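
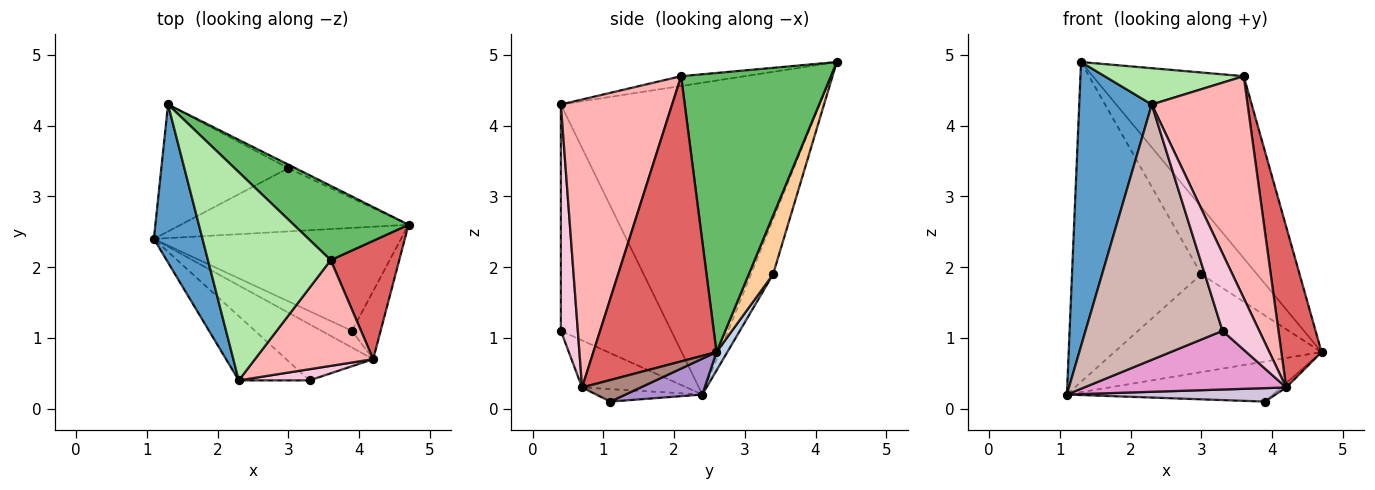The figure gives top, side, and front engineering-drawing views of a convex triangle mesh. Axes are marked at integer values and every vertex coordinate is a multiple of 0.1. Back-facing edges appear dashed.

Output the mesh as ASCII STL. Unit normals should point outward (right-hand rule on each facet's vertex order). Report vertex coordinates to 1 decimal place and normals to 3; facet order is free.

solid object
 facet normal -0.952 -0.267 0.148
  outer loop
   vertex 1.3 4.3 4.9
   vertex 1.1 2.4 0.2
   vertex 2.3 0.4 4.3
  endloop
 endfacet
 facet normal 0.044 0.839 -0.542
  outer loop
   vertex 3.0 3.4 1.9
   vertex 4.7 2.6 0.8
   vertex 1.1 2.4 0.2
  endloop
 endfacet
 facet normal -0.157 0.918 -0.364
  outer loop
   vertex 3.0 3.4 1.9
   vertex 1.1 2.4 0.2
   vertex 1.3 4.3 4.9
  endloop
 endfacet
 facet normal 0.400 0.915 -0.048
  outer loop
   vertex 3.0 3.4 1.9
   vertex 1.3 4.3 4.9
   vertex 4.7 2.6 0.8
  endloop
 endfacet
 facet normal 0.676 0.682 0.278
  outer loop
   vertex 3.6 2.1 4.7
   vertex 4.7 2.6 0.8
   vertex 1.3 4.3 4.9
  endloop
 endfacet
 facet normal -0.078 -0.171 0.982
  outer loop
   vertex 3.6 2.1 4.7
   vertex 1.3 4.3 4.9
   vertex 2.3 0.4 4.3
  endloop
 endfacet
 facet normal 0.927 -0.302 0.223
  outer loop
   vertex 3.6 2.1 4.7
   vertex 4.2 0.7 0.3
   vertex 4.7 2.6 0.8
  endloop
 endfacet
 facet normal 0.724 -0.623 0.297
  outer loop
   vertex 3.6 2.1 4.7
   vertex 2.3 0.4 4.3
   vertex 4.2 0.7 0.3
  endloop
 endfacet
 facet normal 0.134 0.360 -0.923
  outer loop
   vertex 3.9 1.1 0.1
   vertex 1.1 2.4 0.2
   vertex 4.7 2.6 0.8
  endloop
 endfacet
 facet normal -0.304 -0.599 -0.741
  outer loop
   vertex 3.9 1.1 0.1
   vertex 4.2 0.7 0.3
   vertex 1.1 2.4 0.2
  endloop
 endfacet
 facet normal 0.601 0.052 -0.798
  outer loop
   vertex 3.9 1.1 0.1
   vertex 4.7 2.6 0.8
   vertex 4.2 0.7 0.3
  endloop
 endfacet
 facet normal -0.616 -0.764 -0.192
  outer loop
   vertex 3.3 0.4 1.1
   vertex 2.3 0.4 4.3
   vertex 1.1 2.4 0.2
  endloop
 endfacet
 facet normal -0.350 -0.677 -0.648
  outer loop
   vertex 3.3 0.4 1.1
   vertex 1.1 2.4 0.2
   vertex 4.2 0.7 0.3
  endloop
 endfacet
 facet normal 0.416 -0.900 0.130
  outer loop
   vertex 3.3 0.4 1.1
   vertex 4.2 0.7 0.3
   vertex 2.3 0.4 4.3
  endloop
 endfacet
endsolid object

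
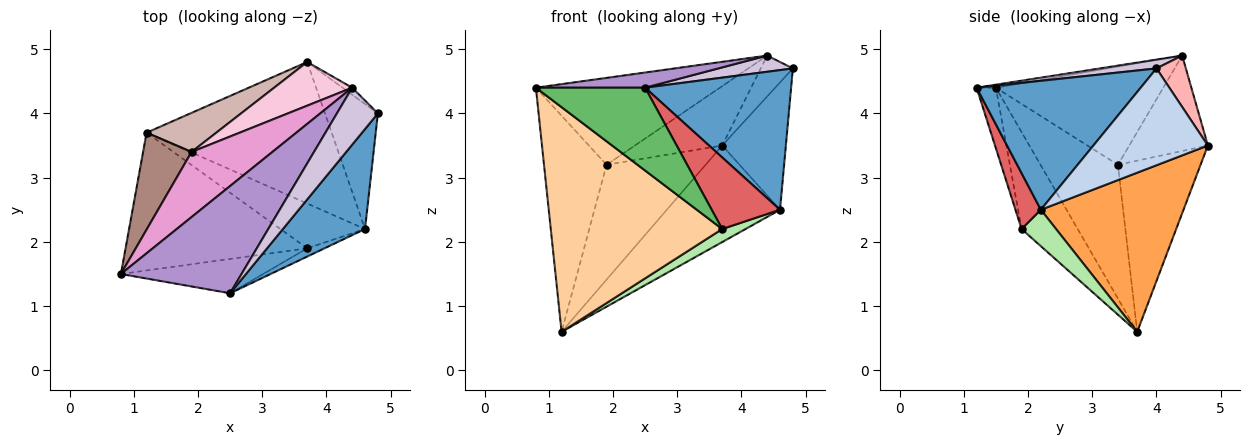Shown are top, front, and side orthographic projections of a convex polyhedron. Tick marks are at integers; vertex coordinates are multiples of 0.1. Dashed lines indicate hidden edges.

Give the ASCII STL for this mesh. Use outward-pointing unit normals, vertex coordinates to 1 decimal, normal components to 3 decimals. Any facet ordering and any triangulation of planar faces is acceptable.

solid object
 facet normal 0.675 -0.600 0.430
  outer loop
   vertex 4.6 2.2 2.5
   vertex 4.8 4.0 4.7
   vertex 2.5 1.2 4.4
  endloop
 endfacet
 facet normal 0.789 0.439 -0.431
  outer loop
   vertex 3.7 4.8 3.5
   vertex 4.8 4.0 4.7
   vertex 4.6 2.2 2.5
  endloop
 endfacet
 facet normal 0.579 0.459 -0.673
  outer loop
   vertex 3.7 4.8 3.5
   vertex 4.6 2.2 2.5
   vertex 1.2 3.7 0.6
  endloop
 endfacet
 facet normal -0.269 -0.821 -0.504
  outer loop
   vertex 3.7 1.9 2.2
   vertex 0.8 1.5 4.4
   vertex 1.2 3.7 0.6
  endloop
 endfacet
 facet normal -0.161 -0.912 -0.378
  outer loop
   vertex 3.7 1.9 2.2
   vertex 2.5 1.2 4.4
   vertex 0.8 1.5 4.4
  endloop
 endfacet
 facet normal 0.382 -0.258 -0.887
  outer loop
   vertex 3.7 1.9 2.2
   vertex 1.2 3.7 0.6
   vertex 4.6 2.2 2.5
  endloop
 endfacet
 facet normal 0.346 -0.932 -0.108
  outer loop
   vertex 3.7 1.9 2.2
   vertex 4.6 2.2 2.5
   vertex 2.5 1.2 4.4
  endloop
 endfacet
 facet normal 0.669 0.732 -0.126
  outer loop
   vertex 4.4 4.4 4.9
   vertex 4.8 4.0 4.7
   vertex 3.7 4.8 3.5
  endloop
 endfacet
 facet normal -0.025 -0.140 0.990
  outer loop
   vertex 4.4 4.4 4.9
   vertex 0.8 1.5 4.4
   vertex 2.5 1.2 4.4
  endloop
 endfacet
 facet normal 0.203 -0.268 0.942
  outer loop
   vertex 4.4 4.4 4.9
   vertex 2.5 1.2 4.4
   vertex 4.8 4.0 4.7
  endloop
 endfacet
 facet normal -0.749 0.605 0.271
  outer loop
   vertex 1.9 3.4 3.2
   vertex 1.2 3.7 0.6
   vertex 0.8 1.5 4.4
  endloop
 endfacet
 facet normal -0.620 0.743 0.253
  outer loop
   vertex 1.9 3.4 3.2
   vertex 3.7 4.8 3.5
   vertex 1.2 3.7 0.6
  endloop
 endfacet
 facet normal -0.589 0.647 0.485
  outer loop
   vertex 1.9 3.4 3.2
   vertex 0.8 1.5 4.4
   vertex 4.4 4.4 4.9
  endloop
 endfacet
 facet normal -0.587 0.652 0.480
  outer loop
   vertex 1.9 3.4 3.2
   vertex 4.4 4.4 4.9
   vertex 3.7 4.8 3.5
  endloop
 endfacet
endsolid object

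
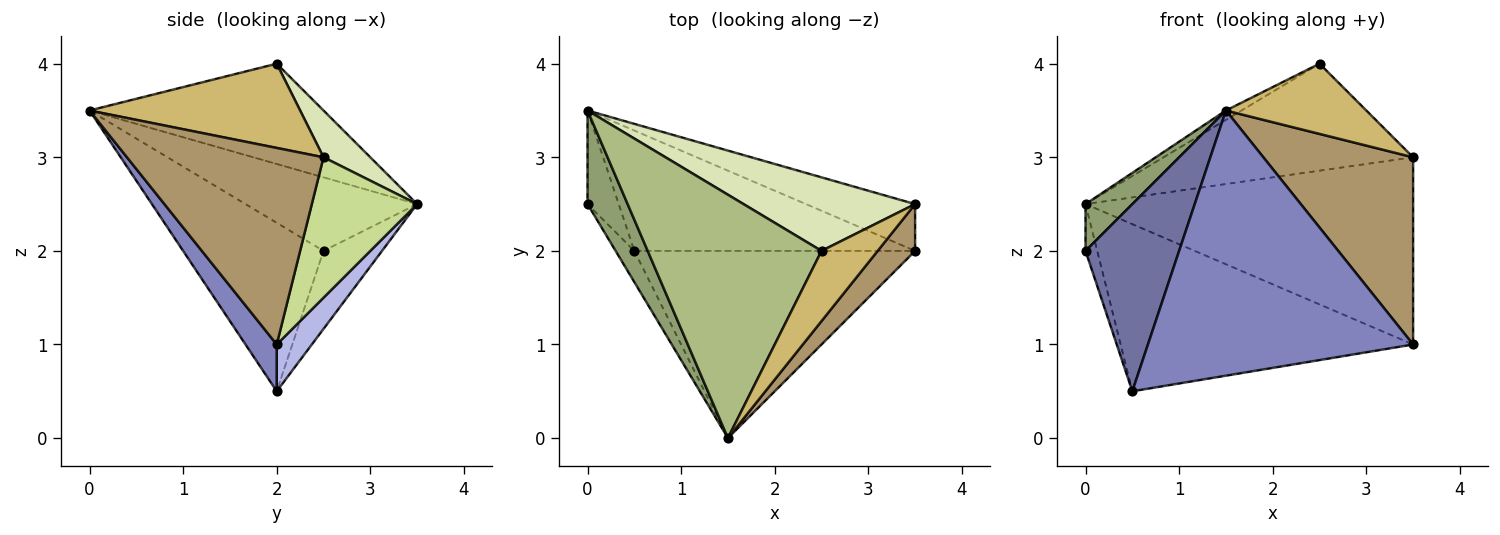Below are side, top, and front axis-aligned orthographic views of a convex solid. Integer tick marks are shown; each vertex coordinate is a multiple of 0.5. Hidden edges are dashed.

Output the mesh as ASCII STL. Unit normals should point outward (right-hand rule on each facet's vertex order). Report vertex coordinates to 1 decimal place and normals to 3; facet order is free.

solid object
 facet normal -0.829 -0.552 -0.092
  outer loop
   vertex 0.5 2.0 0.5
   vertex 1.5 0.0 3.5
   vertex 0.0 2.5 2.0
  endloop
 endfacet
 facet normal 0.096 -0.813 -0.574
  outer loop
   vertex 0.5 2.0 0.5
   vertex 3.5 2.0 1.0
   vertex 1.5 0.0 3.5
  endloop
 endfacet
 facet normal -0.913 0.183 -0.365
  outer loop
   vertex 0.0 3.5 2.5
   vertex 0.5 2.0 0.5
   vertex 0.0 2.5 2.0
  endloop
 endfacet
 facet normal 0.097 0.808 -0.582
  outer loop
   vertex 0.0 3.5 2.5
   vertex 3.5 2.0 1.0
   vertex 0.5 2.0 0.5
  endloop
 endfacet
 facet normal -0.854 -0.233 0.466
  outer loop
   vertex 0.0 3.5 2.5
   vertex 0.0 2.5 2.0
   vertex 1.5 0.0 3.5
  endloop
 endfacet
 facet normal -0.499 0.033 0.866
  outer loop
   vertex 0.0 3.5 2.5
   vertex 1.5 0.0 3.5
   vertex 2.5 2.0 4.0
  endloop
 endfacet
 facet normal 0.298 0.926 -0.232
  outer loop
   vertex 3.5 2.5 3.0
   vertex 3.5 2.0 1.0
   vertex 0.0 3.5 2.5
  endloop
 endfacet
 facet normal 0.153 0.814 0.560
  outer loop
   vertex 3.5 2.5 3.0
   vertex 0.0 3.5 2.5
   vertex 2.5 2.0 4.0
  endloop
 endfacet
 facet normal 0.786 -0.599 0.150
  outer loop
   vertex 3.5 2.5 3.0
   vertex 1.5 0.0 3.5
   vertex 3.5 2.0 1.0
  endloop
 endfacet
 facet normal 0.728 -0.485 0.485
  outer loop
   vertex 3.5 2.5 3.0
   vertex 2.5 2.0 4.0
   vertex 1.5 0.0 3.5
  endloop
 endfacet
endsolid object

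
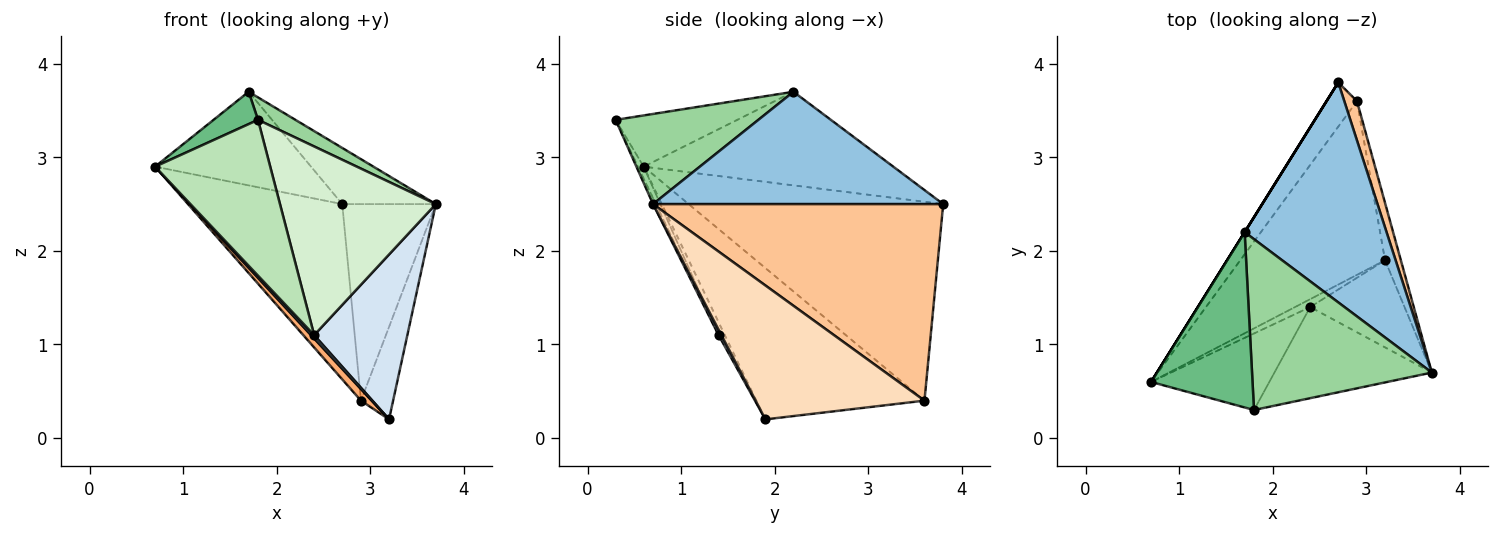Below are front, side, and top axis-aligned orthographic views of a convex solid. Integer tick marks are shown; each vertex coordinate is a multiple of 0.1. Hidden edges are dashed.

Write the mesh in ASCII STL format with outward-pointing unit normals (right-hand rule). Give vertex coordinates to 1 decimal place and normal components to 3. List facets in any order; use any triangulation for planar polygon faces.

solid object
 facet normal -0.848 0.530 0.000
  outer loop
   vertex 1.7 2.2 3.7
   vertex 2.7 3.8 2.5
   vertex 0.7 0.6 2.9
  endloop
 endfacet
 facet normal 0.609 0.196 0.769
  outer loop
   vertex 1.7 2.2 3.7
   vertex 3.7 0.7 2.5
   vertex 2.7 3.8 2.5
  endloop
 endfacet
 facet normal -0.619 -0.309 -0.722
  outer loop
   vertex 2.4 1.4 1.1
   vertex 0.7 0.6 2.9
   vertex 3.2 1.9 0.2
  endloop
 endfacet
 facet normal 0.027 -0.884 -0.467
  outer loop
   vertex 2.4 1.4 1.1
   vertex 3.2 1.9 0.2
   vertex 3.7 0.7 2.5
  endloop
 endfacet
 facet normal -0.848 0.514 -0.130
  outer loop
   vertex 2.9 3.6 0.4
   vertex 0.7 0.6 2.9
   vertex 2.7 3.8 2.5
  endloop
 endfacet
 facet normal -0.722 -0.046 -0.691
  outer loop
   vertex 2.9 3.6 0.4
   vertex 3.2 1.9 0.2
   vertex 0.7 0.6 2.9
  endloop
 endfacet
 facet normal 0.950 0.306 0.061
  outer loop
   vertex 2.9 3.6 0.4
   vertex 2.7 3.8 2.5
   vertex 3.7 0.7 2.5
  endloop
 endfacet
 facet normal 0.976 0.186 -0.115
  outer loop
   vertex 2.9 3.6 0.4
   vertex 3.7 0.7 2.5
   vertex 3.2 1.9 0.2
  endloop
 endfacet
 facet normal -0.445 -0.162 0.881
  outer loop
   vertex 1.8 0.3 3.4
   vertex 1.7 2.2 3.7
   vertex 0.7 0.6 2.9
  endloop
 endfacet
 facet normal 0.445 -0.117 0.888
  outer loop
   vertex 1.8 0.3 3.4
   vertex 3.7 0.7 2.5
   vertex 1.7 2.2 3.7
  endloop
 endfacet
 facet normal -0.044 -0.897 -0.440
  outer loop
   vertex 1.8 0.3 3.4
   vertex 0.7 0.6 2.9
   vertex 2.4 1.4 1.1
  endloop
 endfacet
 facet normal -0.016 -0.900 -0.435
  outer loop
   vertex 1.8 0.3 3.4
   vertex 2.4 1.4 1.1
   vertex 3.7 0.7 2.5
  endloop
 endfacet
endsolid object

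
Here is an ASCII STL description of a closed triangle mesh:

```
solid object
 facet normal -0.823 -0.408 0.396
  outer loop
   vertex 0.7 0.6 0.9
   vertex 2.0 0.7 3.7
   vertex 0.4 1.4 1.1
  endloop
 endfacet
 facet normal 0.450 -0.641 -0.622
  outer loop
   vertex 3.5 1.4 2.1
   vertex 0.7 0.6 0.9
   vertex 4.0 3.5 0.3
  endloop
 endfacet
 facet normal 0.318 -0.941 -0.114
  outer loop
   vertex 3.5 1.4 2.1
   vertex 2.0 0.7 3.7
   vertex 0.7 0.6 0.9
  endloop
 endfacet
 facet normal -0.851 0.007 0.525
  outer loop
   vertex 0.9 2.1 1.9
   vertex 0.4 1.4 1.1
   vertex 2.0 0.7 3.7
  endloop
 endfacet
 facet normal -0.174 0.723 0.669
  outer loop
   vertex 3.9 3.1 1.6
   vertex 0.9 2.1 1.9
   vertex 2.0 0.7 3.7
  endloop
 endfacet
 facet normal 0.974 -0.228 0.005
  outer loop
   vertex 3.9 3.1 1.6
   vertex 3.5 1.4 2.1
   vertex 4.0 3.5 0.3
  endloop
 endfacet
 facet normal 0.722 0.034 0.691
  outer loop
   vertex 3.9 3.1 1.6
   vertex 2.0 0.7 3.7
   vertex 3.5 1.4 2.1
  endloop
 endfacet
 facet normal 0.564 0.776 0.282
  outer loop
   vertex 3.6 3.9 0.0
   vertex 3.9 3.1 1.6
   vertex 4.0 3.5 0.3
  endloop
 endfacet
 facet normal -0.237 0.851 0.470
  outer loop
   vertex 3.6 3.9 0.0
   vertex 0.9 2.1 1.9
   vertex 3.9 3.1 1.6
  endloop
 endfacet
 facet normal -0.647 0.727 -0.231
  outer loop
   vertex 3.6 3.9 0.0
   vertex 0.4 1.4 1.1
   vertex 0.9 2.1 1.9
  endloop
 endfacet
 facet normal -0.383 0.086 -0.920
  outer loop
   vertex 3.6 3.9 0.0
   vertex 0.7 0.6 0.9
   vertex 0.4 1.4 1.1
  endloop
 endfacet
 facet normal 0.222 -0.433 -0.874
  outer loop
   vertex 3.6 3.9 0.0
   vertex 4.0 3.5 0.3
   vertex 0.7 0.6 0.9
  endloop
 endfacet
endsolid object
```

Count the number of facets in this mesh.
12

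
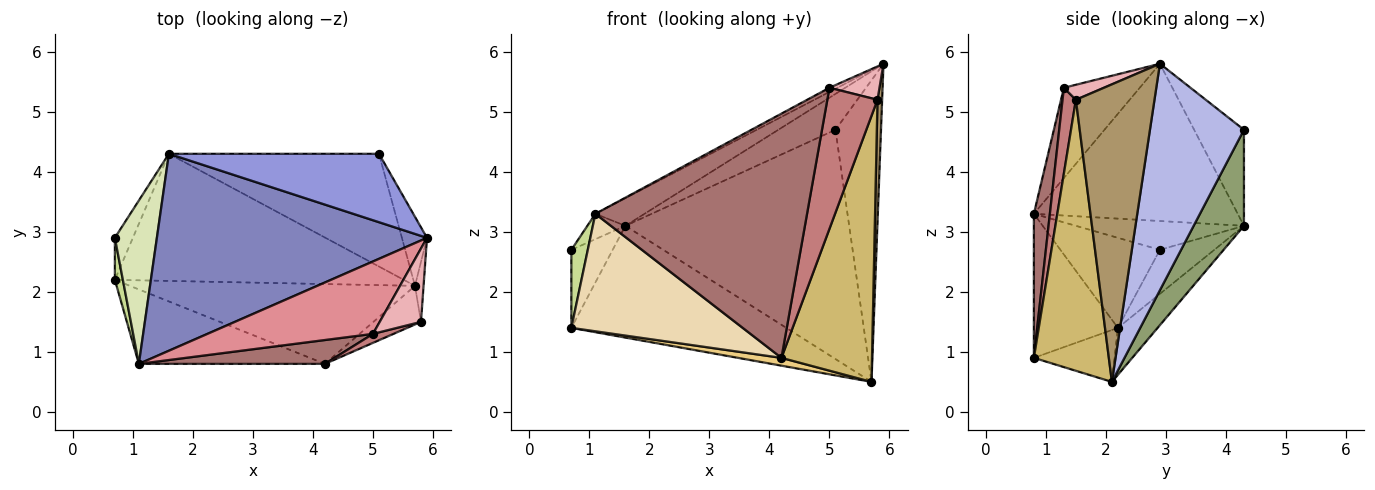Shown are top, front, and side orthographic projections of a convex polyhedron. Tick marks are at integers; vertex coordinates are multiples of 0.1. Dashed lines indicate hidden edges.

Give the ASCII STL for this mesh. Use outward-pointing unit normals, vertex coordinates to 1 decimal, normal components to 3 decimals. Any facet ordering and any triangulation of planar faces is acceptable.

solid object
 facet normal -0.121 0.655 -0.746
  outer loop
   vertex 5.7 2.1 0.5
   vertex 0.7 2.2 1.4
   vertex 1.6 4.3 3.1
  endloop
 endfacet
 facet normal -0.499 0.120 0.858
  outer loop
   vertex 1.1 0.8 3.3
   vertex 5.9 2.9 5.8
   vertex 1.6 4.3 3.1
  endloop
 endfacet
 facet normal -0.375 0.431 0.821
  outer loop
   vertex 5.1 4.3 4.7
   vertex 1.6 4.3 3.1
   vertex 5.9 2.9 5.8
  endloop
 endfacet
 facet normal 0.896 0.434 -0.099
  outer loop
   vertex 5.1 4.3 4.7
   vertex 5.9 2.9 5.8
   vertex 5.7 2.1 0.5
  endloop
 endfacet
 facet normal 0.198 0.880 -0.433
  outer loop
   vertex 5.1 4.3 4.7
   vertex 5.7 2.1 0.5
   vertex 1.6 4.3 3.1
  endloop
 endfacet
 facet normal -0.757 0.575 -0.310
  outer loop
   vertex 0.7 2.9 2.7
   vertex 1.6 4.3 3.1
   vertex 0.7 2.2 1.4
  endloop
 endfacet
 facet normal -0.983 -0.162 0.087
  outer loop
   vertex 0.7 2.9 2.7
   vertex 0.7 2.2 1.4
   vertex 1.1 0.8 3.3
  endloop
 endfacet
 facet normal -0.561 0.127 0.818
  outer loop
   vertex 0.7 2.9 2.7
   vertex 1.1 0.8 3.3
   vertex 1.6 4.3 3.1
  endloop
 endfacet
 facet normal 0.998 -0.059 -0.029
  outer loop
   vertex 5.8 1.5 5.2
   vertex 5.7 2.1 0.5
   vertex 5.9 2.9 5.8
  endloop
 endfacet
 facet normal 0.634 -0.765 -0.111
  outer loop
   vertex 4.2 0.8 0.9
   vertex 5.7 2.1 0.5
   vertex 5.8 1.5 5.2
  endloop
 endfacet
 facet normal -0.178 -0.096 -0.979
  outer loop
   vertex 4.2 0.8 0.9
   vertex 0.7 2.2 1.4
   vertex 5.7 2.1 0.5
  endloop
 endfacet
 facet normal -0.383 -0.780 -0.494
  outer loop
   vertex 4.2 0.8 0.9
   vertex 1.1 0.8 3.3
   vertex 0.7 2.2 1.4
  endloop
 endfacet
 facet normal 0.075 -0.992 0.097
  outer loop
   vertex 5.0 1.3 5.4
   vertex 1.1 0.8 3.3
   vertex 4.2 0.8 0.9
  endloop
 endfacet
 facet normal 0.257 -0.965 0.062
  outer loop
   vertex 5.0 1.3 5.4
   vertex 4.2 0.8 0.9
   vertex 5.8 1.5 5.2
  endloop
 endfacet
 facet normal -0.478 0.050 0.877
  outer loop
   vertex 5.0 1.3 5.4
   vertex 5.9 2.9 5.8
   vertex 1.1 0.8 3.3
  endloop
 endfacet
 facet normal 0.314 -0.393 0.864
  outer loop
   vertex 5.0 1.3 5.4
   vertex 5.8 1.5 5.2
   vertex 5.9 2.9 5.8
  endloop
 endfacet
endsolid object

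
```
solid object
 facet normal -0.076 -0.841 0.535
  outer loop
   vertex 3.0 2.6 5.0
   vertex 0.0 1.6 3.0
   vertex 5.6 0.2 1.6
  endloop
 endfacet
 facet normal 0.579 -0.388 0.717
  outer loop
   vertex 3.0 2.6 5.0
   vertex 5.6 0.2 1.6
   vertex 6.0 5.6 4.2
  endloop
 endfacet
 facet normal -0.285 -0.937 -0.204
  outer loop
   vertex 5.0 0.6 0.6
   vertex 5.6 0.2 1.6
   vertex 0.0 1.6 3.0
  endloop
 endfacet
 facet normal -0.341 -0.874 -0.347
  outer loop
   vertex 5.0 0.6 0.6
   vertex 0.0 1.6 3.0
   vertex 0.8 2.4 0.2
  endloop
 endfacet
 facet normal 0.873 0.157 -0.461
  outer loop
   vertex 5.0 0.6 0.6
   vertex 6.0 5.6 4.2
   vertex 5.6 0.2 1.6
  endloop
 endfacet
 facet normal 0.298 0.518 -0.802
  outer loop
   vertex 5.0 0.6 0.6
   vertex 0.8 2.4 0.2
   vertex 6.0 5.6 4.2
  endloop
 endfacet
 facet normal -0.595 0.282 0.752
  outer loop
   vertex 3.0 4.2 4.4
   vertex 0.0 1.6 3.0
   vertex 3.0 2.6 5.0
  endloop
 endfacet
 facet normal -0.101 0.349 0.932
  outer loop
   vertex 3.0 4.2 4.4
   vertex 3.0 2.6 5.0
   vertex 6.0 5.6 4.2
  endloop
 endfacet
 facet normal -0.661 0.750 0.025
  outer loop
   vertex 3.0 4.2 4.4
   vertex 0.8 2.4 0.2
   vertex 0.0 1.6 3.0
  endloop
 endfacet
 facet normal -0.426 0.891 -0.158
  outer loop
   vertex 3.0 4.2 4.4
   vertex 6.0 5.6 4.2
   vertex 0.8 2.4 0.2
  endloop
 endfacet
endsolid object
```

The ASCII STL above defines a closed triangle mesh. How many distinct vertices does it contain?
7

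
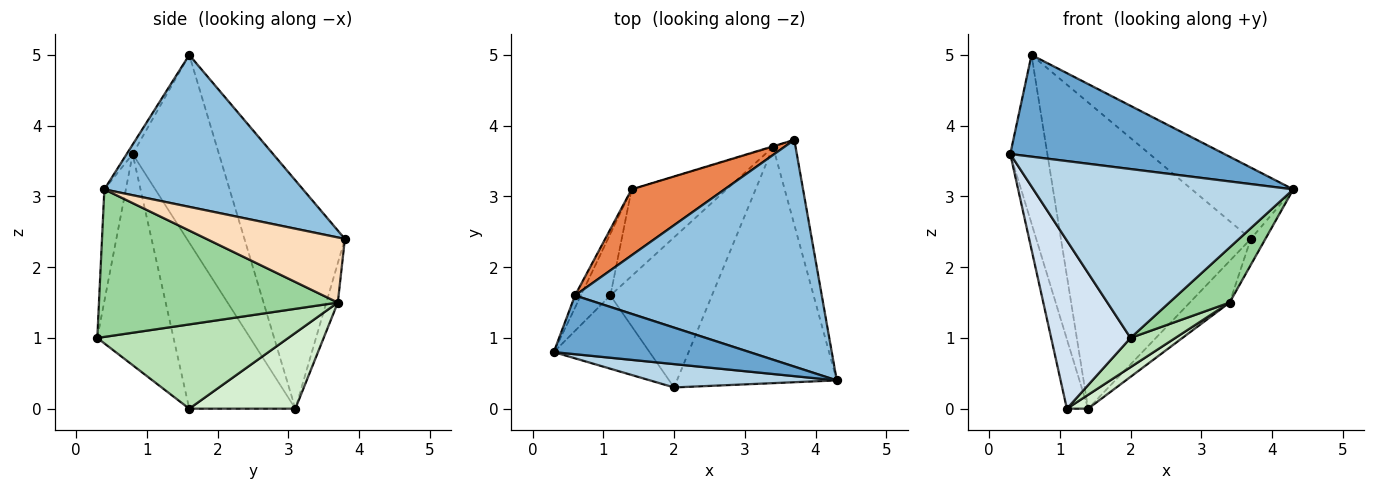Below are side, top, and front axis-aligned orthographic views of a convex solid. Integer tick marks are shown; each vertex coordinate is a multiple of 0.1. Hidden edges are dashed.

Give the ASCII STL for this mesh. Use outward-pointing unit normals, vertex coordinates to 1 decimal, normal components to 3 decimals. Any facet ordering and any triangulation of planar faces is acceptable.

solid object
 facet normal -0.024 -0.866 0.500
  outer loop
   vertex 0.6 1.6 5.0
   vertex 0.3 0.8 3.6
   vertex 4.3 0.4 3.1
  endloop
 endfacet
 facet normal 0.506 0.259 0.823
  outer loop
   vertex 0.6 1.6 5.0
   vertex 4.3 0.4 3.1
   vertex 3.7 3.8 2.4
  endloop
 endfacet
 facet normal -0.082 -0.987 0.136
  outer loop
   vertex 2.0 0.3 1.0
   vertex 4.3 0.4 3.1
   vertex 0.3 0.8 3.6
  endloop
 endfacet
 facet normal -0.661 -0.688 -0.300
  outer loop
   vertex 2.0 0.3 1.0
   vertex 0.3 0.8 3.6
   vertex 1.1 1.6 0.0
  endloop
 endfacet
 facet normal -0.459 0.868 0.187
  outer loop
   vertex 1.4 3.1 0.0
   vertex 0.6 1.6 5.0
   vertex 3.7 3.8 2.4
  endloop
 endfacet
 facet normal -0.966 0.193 -0.172
  outer loop
   vertex 1.4 3.1 0.0
   vertex 1.1 1.6 0.0
   vertex 0.3 0.8 3.6
  endloop
 endfacet
 facet normal -0.918 0.394 -0.029
  outer loop
   vertex 1.4 3.1 0.0
   vertex 0.3 0.8 3.6
   vertex 0.6 1.6 5.0
  endloop
 endfacet
 facet normal 0.941 0.099 -0.325
  outer loop
   vertex 3.4 3.7 1.5
   vertex 3.7 3.8 2.4
   vertex 4.3 0.4 3.1
  endloop
 endfacet
 facet normal -0.278 0.961 -0.014
  outer loop
   vertex 3.4 3.7 1.5
   vertex 1.4 3.1 0.0
   vertex 3.7 3.8 2.4
  endloop
 endfacet
 facet normal 0.669 -0.169 -0.724
  outer loop
   vertex 3.4 3.7 1.5
   vertex 4.3 0.4 3.1
   vertex 2.0 0.3 1.0
  endloop
 endfacet
 facet normal 0.632 -0.148 -0.761
  outer loop
   vertex 3.4 3.7 1.5
   vertex 2.0 0.3 1.0
   vertex 1.1 1.6 0.0
  endloop
 endfacet
 facet normal 0.619 -0.124 -0.776
  outer loop
   vertex 3.4 3.7 1.5
   vertex 1.1 1.6 0.0
   vertex 1.4 3.1 0.0
  endloop
 endfacet
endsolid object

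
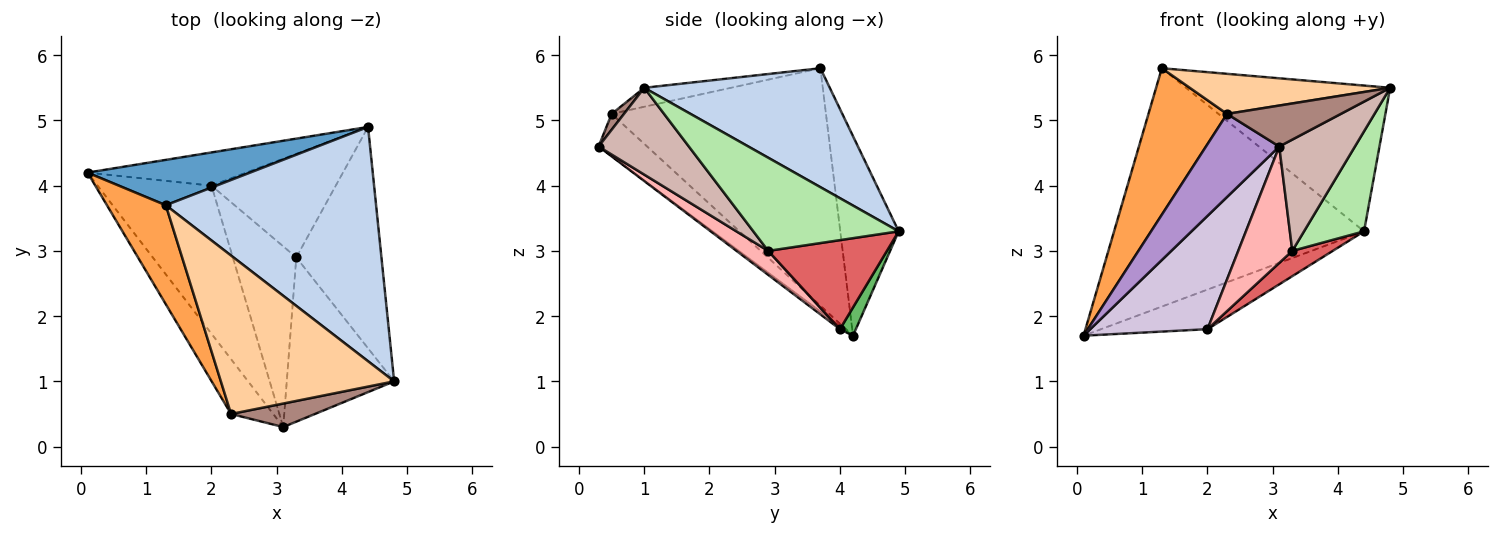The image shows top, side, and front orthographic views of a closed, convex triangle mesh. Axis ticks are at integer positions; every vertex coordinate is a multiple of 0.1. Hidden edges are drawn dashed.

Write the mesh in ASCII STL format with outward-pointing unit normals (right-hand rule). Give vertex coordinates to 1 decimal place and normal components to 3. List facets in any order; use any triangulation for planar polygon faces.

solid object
 facet normal -0.224 0.957 0.182
  outer loop
   vertex 1.3 3.7 5.8
   vertex 4.4 4.9 3.3
   vertex 0.1 4.2 1.7
  endloop
 endfacet
 facet normal 0.433 0.476 0.765
  outer loop
   vertex 1.3 3.7 5.8
   vertex 4.8 1.0 5.5
   vertex 4.4 4.9 3.3
  endloop
 endfacet
 facet normal -0.914 -0.335 0.227
  outer loop
   vertex 2.3 0.5 5.1
   vertex 1.3 3.7 5.8
   vertex 0.1 4.2 1.7
  endloop
 endfacet
 facet normal -0.105 -0.244 0.964
  outer loop
   vertex 2.3 0.5 5.1
   vertex 4.8 1.0 5.5
   vertex 1.3 3.7 5.8
  endloop
 endfacet
 facet normal 0.114 0.761 -0.639
  outer loop
   vertex 2.0 4.0 1.8
   vertex 0.1 4.2 1.7
   vertex 4.4 4.9 3.3
  endloop
 endfacet
 facet normal 0.706 -0.292 -0.645
  outer loop
   vertex 3.3 2.9 3.0
   vertex 4.4 4.9 3.3
   vertex 4.8 1.0 5.5
  endloop
 endfacet
 facet normal 0.571 -0.195 -0.797
  outer loop
   vertex 3.3 2.9 3.0
   vertex 2.0 4.0 1.8
   vertex 4.4 4.9 3.3
  endloop
 endfacet
 facet normal 0.303 -0.516 -0.801
  outer loop
   vertex 3.1 0.3 4.6
   vertex 2.0 4.0 1.8
   vertex 3.3 2.9 3.0
  endloop
 endfacet
 facet normal -0.484 -0.731 -0.482
  outer loop
   vertex 3.1 0.3 4.6
   vertex 2.3 0.5 5.1
   vertex 0.1 4.2 1.7
  endloop
 endfacet
 facet normal -0.022 -0.607 -0.794
  outer loop
   vertex 3.1 0.3 4.6
   vertex 0.1 4.2 1.7
   vertex 2.0 4.0 1.8
  endloop
 endfacet
 facet normal 0.094 -0.864 0.495
  outer loop
   vertex 3.1 0.3 4.6
   vertex 4.8 1.0 5.5
   vertex 2.3 0.5 5.1
  endloop
 endfacet
 facet normal 0.556 -0.466 -0.688
  outer loop
   vertex 3.1 0.3 4.6
   vertex 3.3 2.9 3.0
   vertex 4.8 1.0 5.5
  endloop
 endfacet
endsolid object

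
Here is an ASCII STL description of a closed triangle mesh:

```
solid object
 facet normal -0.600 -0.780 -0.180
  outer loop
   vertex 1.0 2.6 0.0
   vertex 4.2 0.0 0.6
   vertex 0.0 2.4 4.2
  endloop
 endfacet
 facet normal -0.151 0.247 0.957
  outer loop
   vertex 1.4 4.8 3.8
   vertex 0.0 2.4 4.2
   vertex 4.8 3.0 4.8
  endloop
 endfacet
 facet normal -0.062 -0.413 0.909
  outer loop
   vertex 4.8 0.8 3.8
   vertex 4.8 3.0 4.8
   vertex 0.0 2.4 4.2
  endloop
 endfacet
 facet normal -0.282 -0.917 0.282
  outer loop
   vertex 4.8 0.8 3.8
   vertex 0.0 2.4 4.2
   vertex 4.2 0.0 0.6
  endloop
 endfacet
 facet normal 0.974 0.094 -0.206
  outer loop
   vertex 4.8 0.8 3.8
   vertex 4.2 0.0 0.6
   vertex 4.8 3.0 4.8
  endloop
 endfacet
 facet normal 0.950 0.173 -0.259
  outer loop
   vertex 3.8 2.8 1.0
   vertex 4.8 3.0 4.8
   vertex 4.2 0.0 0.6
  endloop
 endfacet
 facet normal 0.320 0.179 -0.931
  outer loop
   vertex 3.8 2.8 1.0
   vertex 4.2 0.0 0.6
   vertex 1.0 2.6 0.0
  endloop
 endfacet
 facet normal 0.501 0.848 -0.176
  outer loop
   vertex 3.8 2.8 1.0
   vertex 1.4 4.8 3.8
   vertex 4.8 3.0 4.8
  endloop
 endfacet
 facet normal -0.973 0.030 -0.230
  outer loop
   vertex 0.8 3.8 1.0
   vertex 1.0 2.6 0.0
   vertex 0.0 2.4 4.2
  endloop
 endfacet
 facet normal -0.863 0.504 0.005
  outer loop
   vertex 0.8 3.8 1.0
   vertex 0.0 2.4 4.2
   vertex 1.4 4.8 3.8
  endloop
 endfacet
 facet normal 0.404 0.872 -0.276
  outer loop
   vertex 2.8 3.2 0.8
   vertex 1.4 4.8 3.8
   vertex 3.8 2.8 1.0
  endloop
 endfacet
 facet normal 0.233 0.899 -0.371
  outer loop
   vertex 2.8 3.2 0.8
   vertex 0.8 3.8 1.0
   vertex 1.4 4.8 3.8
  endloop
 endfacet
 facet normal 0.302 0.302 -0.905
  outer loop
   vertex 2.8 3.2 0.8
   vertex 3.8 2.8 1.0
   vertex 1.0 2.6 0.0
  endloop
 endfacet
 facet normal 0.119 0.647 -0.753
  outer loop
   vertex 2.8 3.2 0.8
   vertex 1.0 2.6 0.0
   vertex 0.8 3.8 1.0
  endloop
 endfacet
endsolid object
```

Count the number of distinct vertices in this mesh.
9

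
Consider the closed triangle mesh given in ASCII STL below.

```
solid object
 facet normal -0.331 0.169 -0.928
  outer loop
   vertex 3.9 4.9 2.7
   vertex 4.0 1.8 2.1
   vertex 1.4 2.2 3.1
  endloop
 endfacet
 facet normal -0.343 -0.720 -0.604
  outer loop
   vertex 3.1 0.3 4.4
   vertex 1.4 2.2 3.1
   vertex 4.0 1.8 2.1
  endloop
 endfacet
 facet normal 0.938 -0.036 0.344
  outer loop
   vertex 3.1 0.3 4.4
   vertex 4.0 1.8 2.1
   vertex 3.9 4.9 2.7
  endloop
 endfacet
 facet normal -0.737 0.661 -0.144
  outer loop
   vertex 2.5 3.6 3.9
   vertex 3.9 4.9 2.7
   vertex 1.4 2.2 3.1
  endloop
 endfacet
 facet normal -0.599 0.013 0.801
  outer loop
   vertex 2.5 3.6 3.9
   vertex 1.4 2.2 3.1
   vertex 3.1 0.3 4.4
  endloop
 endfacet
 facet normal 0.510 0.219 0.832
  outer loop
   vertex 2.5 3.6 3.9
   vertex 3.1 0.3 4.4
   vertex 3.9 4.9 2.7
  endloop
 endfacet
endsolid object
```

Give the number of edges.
9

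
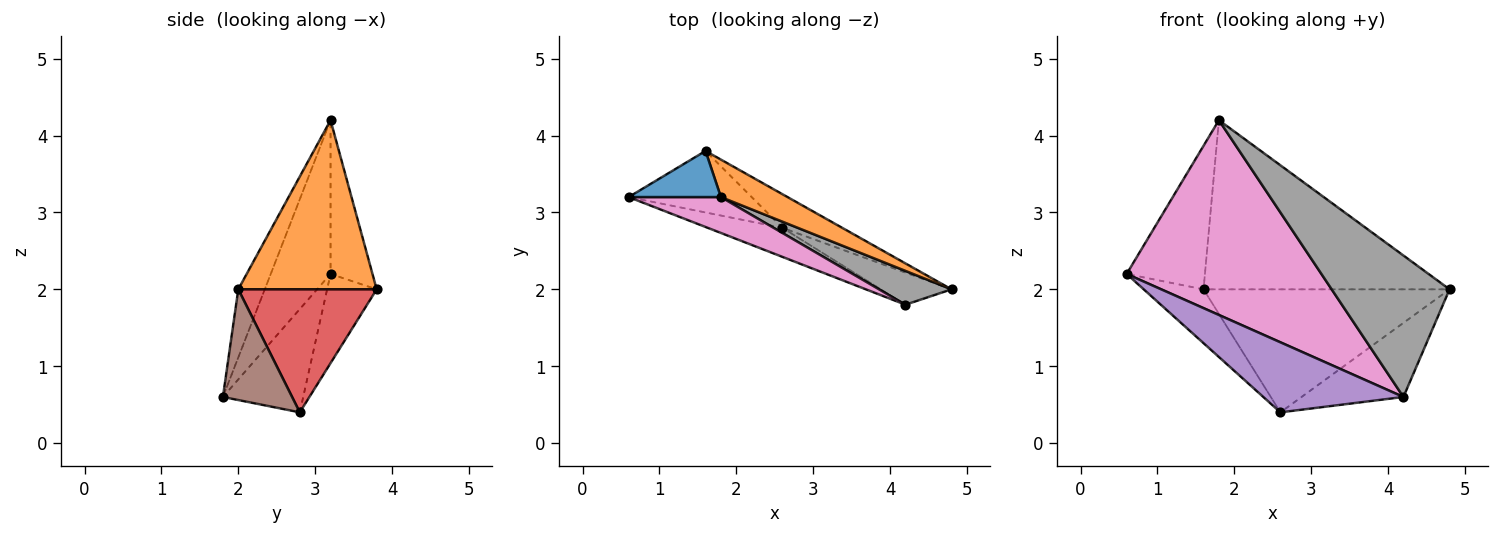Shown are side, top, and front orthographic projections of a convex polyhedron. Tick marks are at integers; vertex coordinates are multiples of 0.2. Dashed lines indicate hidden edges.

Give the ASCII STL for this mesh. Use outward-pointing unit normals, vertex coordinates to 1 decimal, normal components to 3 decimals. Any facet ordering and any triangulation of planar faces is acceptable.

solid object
 facet normal -0.454 0.848 0.273
  outer loop
   vertex 1.8 3.2 4.2
   vertex 1.6 3.8 2.0
   vertex 0.6 3.2 2.2
  endloop
 endfacet
 facet normal 0.481 0.856 0.190
  outer loop
   vertex 1.8 3.2 4.2
   vertex 4.8 2.0 2.0
   vertex 1.6 3.8 2.0
  endloop
 endfacet
 facet normal -0.479 0.578 -0.661
  outer loop
   vertex 2.6 2.8 0.4
   vertex 0.6 3.2 2.2
   vertex 1.6 3.8 2.0
  endloop
 endfacet
 facet normal 0.477 0.848 -0.232
  outer loop
   vertex 2.6 2.8 0.4
   vertex 1.6 3.8 2.0
   vertex 4.8 2.0 2.0
  endloop
 endfacet
 facet normal -0.468 -0.816 -0.338
  outer loop
   vertex 4.2 1.8 0.6
   vertex 0.6 3.2 2.2
   vertex 2.6 2.8 0.4
  endloop
 endfacet
 facet normal 0.529 0.779 -0.338
  outer loop
   vertex 4.2 1.8 0.6
   vertex 2.6 2.8 0.4
   vertex 4.8 2.0 2.0
  endloop
 endfacet
 facet normal -0.289 -0.941 0.173
  outer loop
   vertex 4.2 1.8 0.6
   vertex 1.8 3.2 4.2
   vertex 0.6 3.2 2.2
  endloop
 endfacet
 facet normal -0.213 -0.950 0.227
  outer loop
   vertex 4.2 1.8 0.6
   vertex 4.8 2.0 2.0
   vertex 1.8 3.2 4.2
  endloop
 endfacet
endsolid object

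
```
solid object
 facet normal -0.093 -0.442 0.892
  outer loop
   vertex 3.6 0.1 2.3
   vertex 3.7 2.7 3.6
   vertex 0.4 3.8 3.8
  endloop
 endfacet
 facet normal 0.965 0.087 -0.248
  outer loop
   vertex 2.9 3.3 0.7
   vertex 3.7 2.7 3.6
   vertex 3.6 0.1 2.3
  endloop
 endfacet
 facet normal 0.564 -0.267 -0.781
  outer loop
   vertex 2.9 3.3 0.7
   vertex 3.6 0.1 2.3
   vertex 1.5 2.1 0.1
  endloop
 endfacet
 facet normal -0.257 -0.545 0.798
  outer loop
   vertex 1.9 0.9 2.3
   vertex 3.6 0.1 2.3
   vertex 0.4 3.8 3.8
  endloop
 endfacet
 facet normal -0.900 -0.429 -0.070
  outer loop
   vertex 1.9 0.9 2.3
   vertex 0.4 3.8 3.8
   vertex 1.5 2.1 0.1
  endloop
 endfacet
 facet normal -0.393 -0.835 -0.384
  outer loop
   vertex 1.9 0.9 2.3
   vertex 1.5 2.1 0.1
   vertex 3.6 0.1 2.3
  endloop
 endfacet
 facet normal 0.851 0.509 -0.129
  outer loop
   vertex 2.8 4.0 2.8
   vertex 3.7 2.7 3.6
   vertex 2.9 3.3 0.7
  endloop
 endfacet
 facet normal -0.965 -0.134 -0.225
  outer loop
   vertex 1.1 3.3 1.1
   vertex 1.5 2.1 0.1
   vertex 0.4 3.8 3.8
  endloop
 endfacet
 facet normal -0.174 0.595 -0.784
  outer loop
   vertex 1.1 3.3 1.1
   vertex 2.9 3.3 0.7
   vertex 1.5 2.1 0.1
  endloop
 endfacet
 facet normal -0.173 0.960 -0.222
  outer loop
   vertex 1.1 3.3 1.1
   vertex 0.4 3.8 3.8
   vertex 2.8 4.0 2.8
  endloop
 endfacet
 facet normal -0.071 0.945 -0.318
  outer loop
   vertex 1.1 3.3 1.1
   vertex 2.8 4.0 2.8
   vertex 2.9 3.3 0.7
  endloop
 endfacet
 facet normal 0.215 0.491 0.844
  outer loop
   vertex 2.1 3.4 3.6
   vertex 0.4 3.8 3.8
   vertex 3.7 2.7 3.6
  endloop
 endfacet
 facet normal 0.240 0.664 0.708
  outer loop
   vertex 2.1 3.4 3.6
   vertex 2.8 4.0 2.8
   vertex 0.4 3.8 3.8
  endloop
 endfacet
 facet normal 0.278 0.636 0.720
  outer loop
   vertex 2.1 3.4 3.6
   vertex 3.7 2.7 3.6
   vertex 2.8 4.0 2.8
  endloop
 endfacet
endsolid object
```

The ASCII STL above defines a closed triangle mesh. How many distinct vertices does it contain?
9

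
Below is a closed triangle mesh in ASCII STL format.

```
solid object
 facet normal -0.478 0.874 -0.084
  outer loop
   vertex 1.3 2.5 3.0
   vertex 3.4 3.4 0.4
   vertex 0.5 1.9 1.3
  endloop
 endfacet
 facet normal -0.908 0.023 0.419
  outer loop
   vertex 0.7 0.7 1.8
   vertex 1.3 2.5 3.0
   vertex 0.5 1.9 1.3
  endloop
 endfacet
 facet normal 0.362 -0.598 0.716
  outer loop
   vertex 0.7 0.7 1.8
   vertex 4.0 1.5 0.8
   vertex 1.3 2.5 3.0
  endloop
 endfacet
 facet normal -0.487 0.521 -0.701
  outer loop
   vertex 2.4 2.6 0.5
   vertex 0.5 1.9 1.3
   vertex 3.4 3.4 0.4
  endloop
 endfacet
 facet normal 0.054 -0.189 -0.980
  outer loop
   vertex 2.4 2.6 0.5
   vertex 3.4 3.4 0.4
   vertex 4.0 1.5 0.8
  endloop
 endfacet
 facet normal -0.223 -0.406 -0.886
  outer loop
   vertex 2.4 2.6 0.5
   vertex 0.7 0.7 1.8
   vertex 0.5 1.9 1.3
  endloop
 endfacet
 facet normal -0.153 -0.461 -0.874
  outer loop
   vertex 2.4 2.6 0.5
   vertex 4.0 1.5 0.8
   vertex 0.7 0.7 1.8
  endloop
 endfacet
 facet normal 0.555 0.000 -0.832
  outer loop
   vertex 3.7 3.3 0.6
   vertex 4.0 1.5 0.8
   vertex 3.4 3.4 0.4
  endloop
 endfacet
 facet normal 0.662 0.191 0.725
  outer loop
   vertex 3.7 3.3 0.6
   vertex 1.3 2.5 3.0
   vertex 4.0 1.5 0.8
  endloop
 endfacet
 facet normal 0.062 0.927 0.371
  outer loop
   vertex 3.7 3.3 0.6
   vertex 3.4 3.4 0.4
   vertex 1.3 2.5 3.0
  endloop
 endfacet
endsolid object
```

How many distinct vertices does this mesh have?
7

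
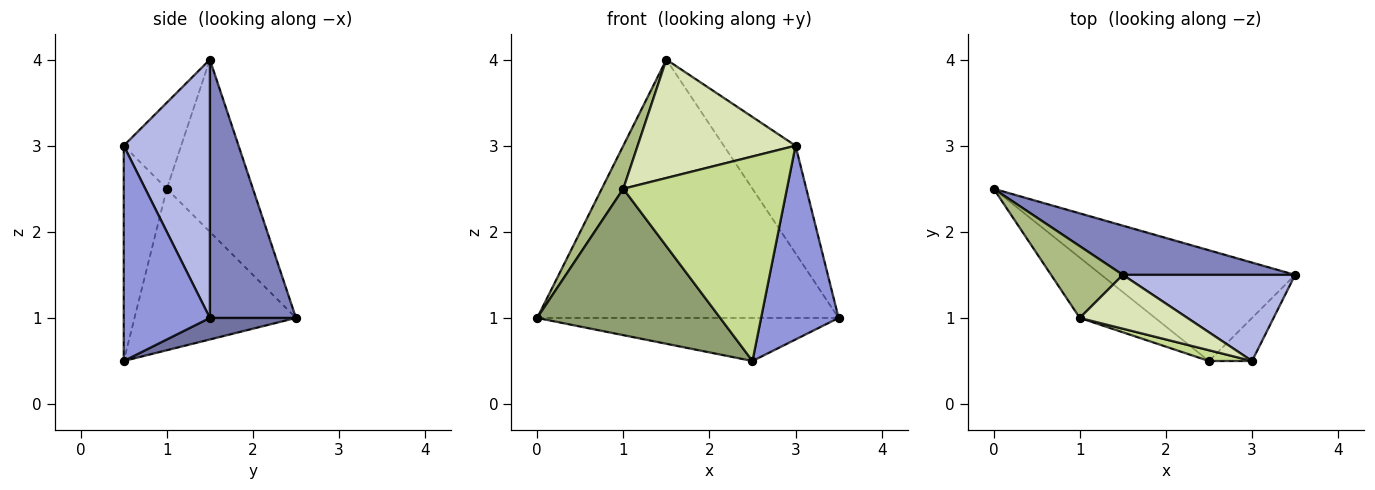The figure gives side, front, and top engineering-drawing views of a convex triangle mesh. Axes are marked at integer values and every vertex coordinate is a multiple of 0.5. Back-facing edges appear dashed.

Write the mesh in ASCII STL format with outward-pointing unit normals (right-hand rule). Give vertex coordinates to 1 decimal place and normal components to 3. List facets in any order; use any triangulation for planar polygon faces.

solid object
 facet normal 0.103 0.361 -0.927
  outer loop
   vertex 2.5 0.5 0.5
   vertex 0.0 2.5 1.0
   vertex 3.5 1.5 1.0
  endloop
 endfacet
 facet normal 0.270 0.946 0.180
  outer loop
   vertex 1.5 1.5 4.0
   vertex 3.5 1.5 1.0
   vertex 0.0 2.5 1.0
  endloop
 endfacet
 facet normal 0.735 -0.662 -0.147
  outer loop
   vertex 3.0 0.5 3.0
   vertex 2.5 0.5 0.5
   vertex 3.5 1.5 1.0
  endloop
 endfacet
 facet normal 0.684 0.570 0.456
  outer loop
   vertex 3.0 0.5 3.0
   vertex 3.5 1.5 1.0
   vertex 1.5 1.5 4.0
  endloop
 endfacet
 facet normal -0.632 -0.716 -0.295
  outer loop
   vertex 1.0 1.0 2.5
   vertex 0.0 2.5 1.0
   vertex 2.5 0.5 0.5
  endloop
 endfacet
 facet normal -0.899 -0.225 0.375
  outer loop
   vertex 1.0 1.0 2.5
   vertex 1.5 1.5 4.0
   vertex 0.0 2.5 1.0
  endloop
 endfacet
 facet normal -0.254 -0.966 0.051
  outer loop
   vertex 1.0 1.0 2.5
   vertex 2.5 0.5 0.5
   vertex 3.0 0.5 3.0
  endloop
 endfacet
 facet normal -0.314 -0.864 0.393
  outer loop
   vertex 1.0 1.0 2.5
   vertex 3.0 0.5 3.0
   vertex 1.5 1.5 4.0
  endloop
 endfacet
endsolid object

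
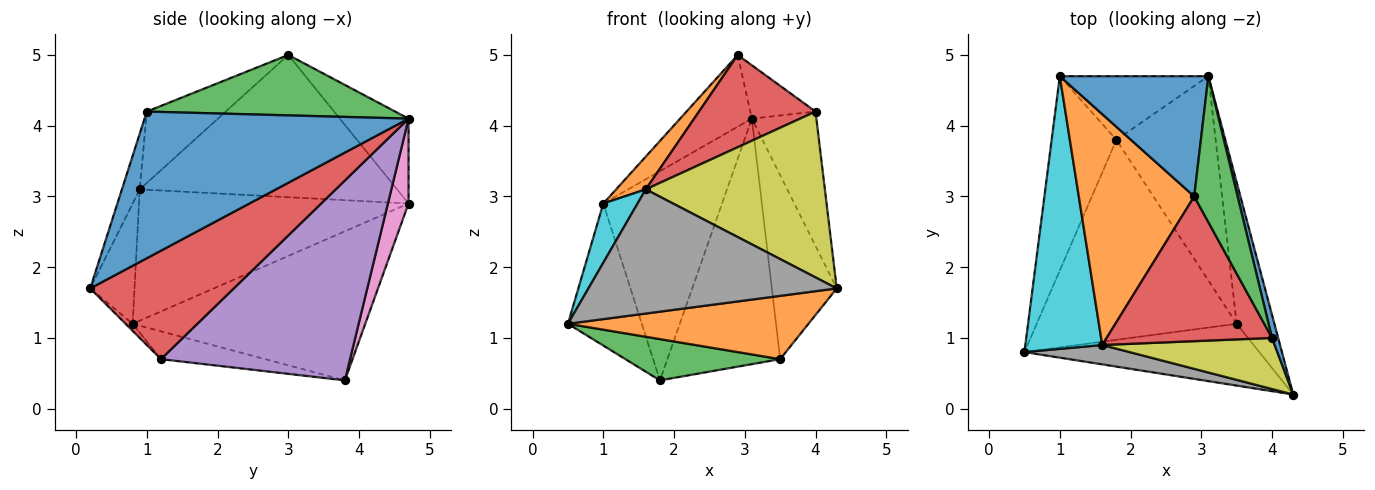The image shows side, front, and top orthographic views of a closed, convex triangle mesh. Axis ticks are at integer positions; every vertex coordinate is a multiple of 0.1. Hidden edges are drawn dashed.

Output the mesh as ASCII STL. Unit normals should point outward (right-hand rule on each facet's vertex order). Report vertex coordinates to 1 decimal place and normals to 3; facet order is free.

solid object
 facet normal 0.971 0.237 0.041
  outer loop
   vertex 4.0 1.0 4.2
   vertex 4.3 0.2 1.7
   vertex 3.1 4.7 4.1
  endloop
 endfacet
 facet normal -0.021 -0.715 -0.698
  outer loop
   vertex 3.5 1.2 0.7
   vertex 4.3 0.2 1.7
   vertex 0.5 0.8 1.2
  endloop
 endfacet
 facet normal -0.135 -0.200 -0.970
  outer loop
   vertex 3.5 1.2 0.7
   vertex 0.5 0.8 1.2
   vertex 1.8 3.8 0.4
  endloop
 endfacet
 facet normal 0.869 0.393 -0.302
  outer loop
   vertex 3.5 1.2 0.7
   vertex 3.1 4.7 4.1
   vertex 4.3 0.2 1.7
  endloop
 endfacet
 facet normal 0.790 0.471 -0.392
  outer loop
   vertex 3.5 1.2 0.7
   vertex 1.8 3.8 0.4
   vertex 3.1 4.7 4.1
  endloop
 endfacet
 facet normal -0.881 0.280 -0.382
  outer loop
   vertex 1.0 4.7 2.9
   vertex 1.8 3.8 0.4
   vertex 0.5 0.8 1.2
  endloop
 endfacet
 facet normal 0.164 0.944 -0.287
  outer loop
   vertex 1.0 4.7 2.9
   vertex 3.1 4.7 4.1
   vertex 1.8 3.8 0.4
  endloop
 endfacet
 facet normal -0.174 -0.973 0.152
  outer loop
   vertex 1.6 0.9 3.1
   vertex 0.5 0.8 1.2
   vertex 4.3 0.2 1.7
  endloop
 endfacet
 facet normal -0.095 -0.951 0.293
  outer loop
   vertex 1.6 0.9 3.1
   vertex 4.3 0.2 1.7
   vertex 4.0 1.0 4.2
  endloop
 endfacet
 facet normal -0.858 -0.109 0.502
  outer loop
   vertex 1.6 0.9 3.1
   vertex 1.0 4.7 2.9
   vertex 0.5 0.8 1.2
  endloop
 endfacet
 facet normal -0.441 0.460 0.771
  outer loop
   vertex 2.9 3.0 5.0
   vertex 3.1 4.7 4.1
   vertex 1.0 4.7 2.9
  endloop
 endfacet
 facet normal -0.773 -0.089 0.628
  outer loop
   vertex 2.9 3.0 5.0
   vertex 1.0 4.7 2.9
   vertex 1.6 0.9 3.1
  endloop
 endfacet
 facet normal 0.794 0.209 0.571
  outer loop
   vertex 2.9 3.0 5.0
   vertex 4.0 1.0 4.2
   vertex 3.1 4.7 4.1
  endloop
 endfacet
 facet normal -0.342 -0.505 0.792
  outer loop
   vertex 2.9 3.0 5.0
   vertex 1.6 0.9 3.1
   vertex 4.0 1.0 4.2
  endloop
 endfacet
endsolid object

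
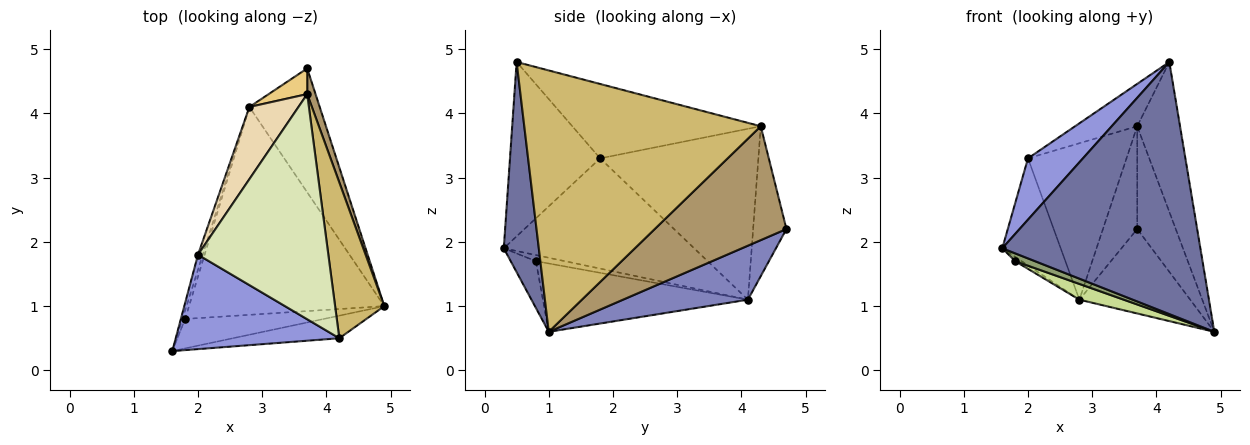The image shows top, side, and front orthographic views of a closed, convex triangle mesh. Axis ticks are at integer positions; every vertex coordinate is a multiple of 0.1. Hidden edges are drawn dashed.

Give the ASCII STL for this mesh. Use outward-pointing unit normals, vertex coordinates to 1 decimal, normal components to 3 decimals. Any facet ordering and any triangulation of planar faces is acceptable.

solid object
 facet normal 0.173 -0.981 -0.088
  outer loop
   vertex 4.2 0.5 4.8
   vertex 1.6 0.3 1.9
   vertex 4.9 1.0 0.6
  endloop
 endfacet
 facet normal 0.536 0.475 -0.698
  outer loop
   vertex 2.8 4.1 1.1
   vertex 3.7 4.7 2.2
   vertex 4.9 1.0 0.6
  endloop
 endfacet
 facet normal -0.666 -0.406 0.625
  outer loop
   vertex 2.0 1.8 3.3
   vertex 1.6 0.3 1.9
   vertex 4.2 0.5 4.8
  endloop
 endfacet
 facet normal -0.955 0.293 -0.041
  outer loop
   vertex 2.0 1.8 3.3
   vertex 2.8 4.1 1.1
   vertex 1.6 0.3 1.9
  endloop
 endfacet
 facet normal -0.310 -0.243 -0.919
  outer loop
   vertex 1.8 0.8 1.7
   vertex 4.9 1.0 0.6
   vertex 1.6 0.3 1.9
  endloop
 endfacet
 facet normal -0.896 0.199 -0.398
  outer loop
   vertex 1.8 0.8 1.7
   vertex 1.6 0.3 1.9
   vertex 2.8 4.1 1.1
  endloop
 endfacet
 facet normal -0.329 -0.071 -0.941
  outer loop
   vertex 1.8 0.8 1.7
   vertex 2.8 4.1 1.1
   vertex 4.9 1.0 0.6
  endloop
 endfacet
 facet normal -0.489 0.161 0.857
  outer loop
   vertex 3.7 4.3 3.8
   vertex 2.0 1.8 3.3
   vertex 4.2 0.5 4.8
  endloop
 endfacet
 facet normal 0.957 0.280 0.070
  outer loop
   vertex 3.7 4.3 3.8
   vertex 4.9 1.0 0.6
   vertex 3.7 4.7 2.2
  endloop
 endfacet
 facet normal 0.968 0.175 0.182
  outer loop
   vertex 3.7 4.3 3.8
   vertex 4.2 0.5 4.8
   vertex 4.9 1.0 0.6
  endloop
 endfacet
 facet normal -0.686 0.706 0.176
  outer loop
   vertex 3.7 4.3 3.8
   vertex 3.7 4.7 2.2
   vertex 2.8 4.1 1.1
  endloop
 endfacet
 facet normal -0.825 0.513 0.237
  outer loop
   vertex 3.7 4.3 3.8
   vertex 2.8 4.1 1.1
   vertex 2.0 1.8 3.3
  endloop
 endfacet
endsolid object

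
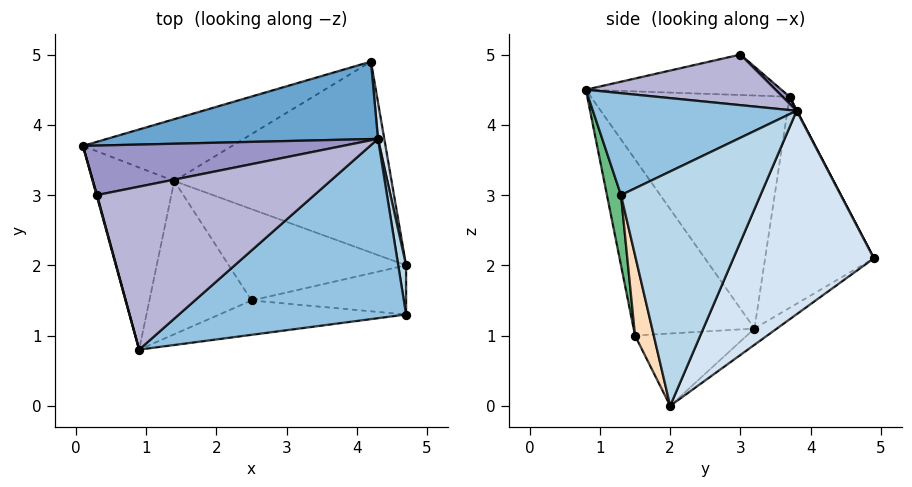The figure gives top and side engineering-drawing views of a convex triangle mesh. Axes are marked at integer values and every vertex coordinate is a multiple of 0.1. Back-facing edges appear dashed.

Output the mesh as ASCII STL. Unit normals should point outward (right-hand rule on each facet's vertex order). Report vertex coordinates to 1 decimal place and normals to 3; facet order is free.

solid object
 facet normal 0.001 0.886 0.464
  outer loop
   vertex 4.3 3.8 4.2
   vertex 4.2 4.9 2.1
   vertex 0.1 3.7 4.4
  endloop
 endfacet
 facet normal 0.383 -0.349 0.855
  outer loop
   vertex 4.3 3.8 4.2
   vertex 0.9 0.8 4.5
   vertex 4.7 1.3 3.0
  endloop
 endfacet
 facet normal 0.989 0.142 0.033
  outer loop
   vertex 4.3 3.8 4.2
   vertex 4.7 1.3 3.0
   vertex 4.7 2.0 0.0
  endloop
 endfacet
 facet normal 0.988 0.148 0.031
  outer loop
   vertex 4.3 3.8 4.2
   vertex 4.7 2.0 0.0
   vertex 4.2 4.9 2.1
  endloop
 endfacet
 facet normal -0.911 -0.262 -0.319
  outer loop
   vertex 1.4 3.2 1.1
   vertex 0.9 0.8 4.5
   vertex 0.1 3.7 4.4
  endloop
 endfacet
 facet normal -0.417 0.860 -0.295
  outer loop
   vertex 1.4 3.2 1.1
   vertex 0.1 3.7 4.4
   vertex 4.2 4.9 2.1
  endloop
 endfacet
 facet normal -0.061 0.579 -0.813
  outer loop
   vertex 1.4 3.2 1.1
   vertex 4.2 4.9 2.1
   vertex 4.7 2.0 0.0
  endloop
 endfacet
 facet normal 0.117 -0.967 -0.226
  outer loop
   vertex 2.5 1.5 1.0
   vertex 4.7 2.0 0.0
   vertex 4.7 1.3 3.0
  endloop
 endfacet
 facet normal 0.063 -0.984 -0.168
  outer loop
   vertex 2.5 1.5 1.0
   vertex 4.7 1.3 3.0
   vertex 0.9 0.8 4.5
  endloop
 endfacet
 facet normal -0.371 -0.187 -0.910
  outer loop
   vertex 2.5 1.5 1.0
   vertex 1.4 3.2 1.1
   vertex 4.7 2.0 0.0
  endloop
 endfacet
 facet normal -0.764 -0.468 -0.443
  outer loop
   vertex 2.5 1.5 1.0
   vertex 0.9 0.8 4.5
   vertex 1.4 3.2 1.1
  endloop
 endfacet
 facet normal -0.964 -0.266 0.012
  outer loop
   vertex 0.3 3.0 5.0
   vertex 0.1 3.7 4.4
   vertex 0.9 0.8 4.5
  endloop
 endfacet
 facet normal 0.020 0.654 0.756
  outer loop
   vertex 0.3 3.0 5.0
   vertex 4.3 3.8 4.2
   vertex 0.1 3.7 4.4
  endloop
 endfacet
 facet normal 0.224 -0.158 0.962
  outer loop
   vertex 0.3 3.0 5.0
   vertex 0.9 0.8 4.5
   vertex 4.3 3.8 4.2
  endloop
 endfacet
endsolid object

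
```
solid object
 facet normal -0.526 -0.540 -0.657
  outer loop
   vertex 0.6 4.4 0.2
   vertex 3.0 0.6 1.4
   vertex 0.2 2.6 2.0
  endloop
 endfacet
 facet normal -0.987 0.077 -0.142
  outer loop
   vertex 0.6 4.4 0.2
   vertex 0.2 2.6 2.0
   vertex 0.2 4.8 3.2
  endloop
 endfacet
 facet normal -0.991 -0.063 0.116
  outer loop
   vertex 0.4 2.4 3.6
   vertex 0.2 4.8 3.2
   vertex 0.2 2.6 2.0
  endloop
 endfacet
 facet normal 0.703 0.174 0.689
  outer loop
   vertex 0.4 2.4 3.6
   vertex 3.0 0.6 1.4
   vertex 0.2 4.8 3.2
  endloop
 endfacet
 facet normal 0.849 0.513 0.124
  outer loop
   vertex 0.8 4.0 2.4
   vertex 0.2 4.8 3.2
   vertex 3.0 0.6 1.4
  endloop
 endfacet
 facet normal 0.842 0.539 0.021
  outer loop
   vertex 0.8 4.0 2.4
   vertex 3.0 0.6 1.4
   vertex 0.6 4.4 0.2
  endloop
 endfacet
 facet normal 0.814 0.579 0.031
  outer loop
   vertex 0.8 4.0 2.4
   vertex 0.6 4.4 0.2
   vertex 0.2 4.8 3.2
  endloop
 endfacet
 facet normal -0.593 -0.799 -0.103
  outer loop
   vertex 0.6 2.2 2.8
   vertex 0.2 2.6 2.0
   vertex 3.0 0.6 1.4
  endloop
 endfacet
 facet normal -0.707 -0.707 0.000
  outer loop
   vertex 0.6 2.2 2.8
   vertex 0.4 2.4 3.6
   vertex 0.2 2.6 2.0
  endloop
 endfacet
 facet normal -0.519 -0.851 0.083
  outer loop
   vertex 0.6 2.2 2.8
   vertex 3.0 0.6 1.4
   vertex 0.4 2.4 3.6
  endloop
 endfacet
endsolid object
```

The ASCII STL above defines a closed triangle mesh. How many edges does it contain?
15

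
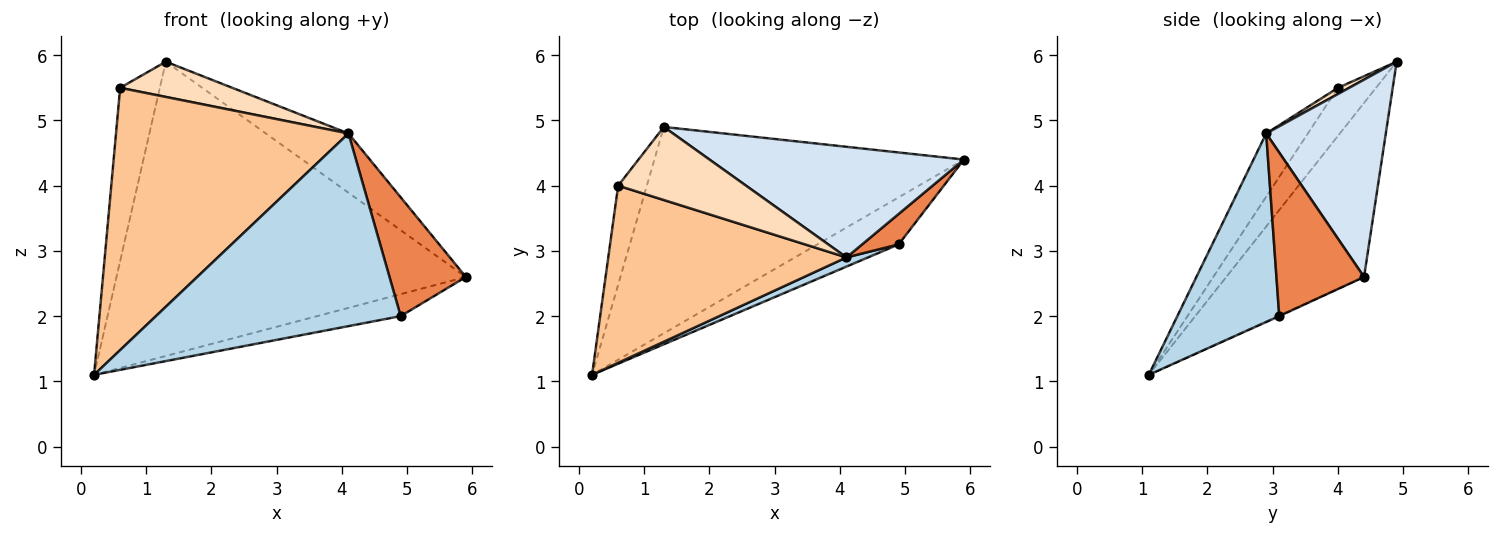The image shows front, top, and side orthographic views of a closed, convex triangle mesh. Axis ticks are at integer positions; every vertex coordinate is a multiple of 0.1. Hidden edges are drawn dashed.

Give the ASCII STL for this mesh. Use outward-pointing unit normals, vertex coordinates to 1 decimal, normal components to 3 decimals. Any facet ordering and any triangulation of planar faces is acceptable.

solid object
 facet normal -0.307 0.779 -0.546
  outer loop
   vertex 1.3 4.9 5.9
   vertex 5.9 4.4 2.6
   vertex 0.2 1.1 1.1
  endloop
 endfacet
 facet normal -0.007 0.423 -0.906
  outer loop
   vertex 4.9 3.1 2.0
   vertex 0.2 1.1 1.1
   vertex 5.9 4.4 2.6
  endloop
 endfacet
 facet normal 0.384 -0.922 0.044
  outer loop
   vertex 4.1 2.9 4.8
   vertex 0.2 1.1 1.1
   vertex 4.9 3.1 2.0
  endloop
 endfacet
 facet normal 0.564 0.390 0.728
  outer loop
   vertex 4.1 2.9 4.8
   vertex 5.9 4.4 2.6
   vertex 1.3 4.9 5.9
  endloop
 endfacet
 facet normal 0.743 -0.648 0.166
  outer loop
   vertex 4.1 2.9 4.8
   vertex 4.9 3.1 2.0
   vertex 5.9 4.4 2.6
  endloop
 endfacet
 facet normal -0.640 0.667 -0.382
  outer loop
   vertex 0.6 4.0 5.5
   vertex 1.3 4.9 5.9
   vertex 0.2 1.1 1.1
  endloop
 endfacet
 facet normal -0.147 -0.820 0.554
  outer loop
   vertex 0.6 4.0 5.5
   vertex 0.2 1.1 1.1
   vertex 4.1 2.9 4.8
  endloop
 endfacet
 facet normal 0.044 -0.434 0.900
  outer loop
   vertex 0.6 4.0 5.5
   vertex 4.1 2.9 4.8
   vertex 1.3 4.9 5.9
  endloop
 endfacet
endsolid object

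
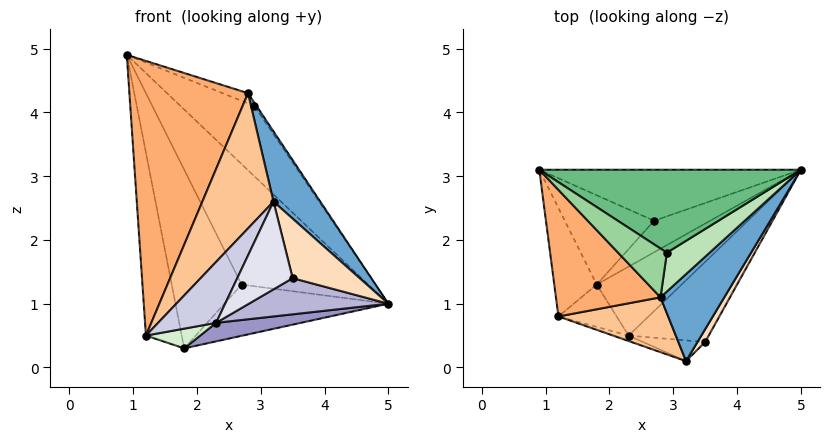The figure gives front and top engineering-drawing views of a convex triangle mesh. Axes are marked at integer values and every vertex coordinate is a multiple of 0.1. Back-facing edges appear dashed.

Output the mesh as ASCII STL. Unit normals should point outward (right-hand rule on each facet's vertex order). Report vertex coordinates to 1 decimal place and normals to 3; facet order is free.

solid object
 facet normal 0.867 -0.313 0.388
  outer loop
   vertex 2.8 1.1 4.3
   vertex 3.2 0.1 2.6
   vertex 5.0 3.1 1.0
  endloop
 endfacet
 facet normal -0.348 0.863 -0.366
  outer loop
   vertex 2.7 2.3 1.3
   vertex 0.9 3.1 4.9
   vertex 5.0 3.1 1.0
  endloop
 endfacet
 facet normal -0.445 0.801 -0.400
  outer loop
   vertex 2.7 2.3 1.3
   vertex 1.8 1.3 0.3
   vertex 0.9 3.1 4.9
  endloop
 endfacet
 facet normal -0.343 0.800 -0.492
  outer loop
   vertex 2.7 2.3 1.3
   vertex 5.0 3.1 1.0
   vertex 1.8 1.3 0.3
  endloop
 endfacet
 facet normal -0.663 0.644 -0.382
  outer loop
   vertex 1.2 0.8 0.5
   vertex 0.9 3.1 4.9
   vertex 1.8 1.3 0.3
  endloop
 endfacet
 facet normal -0.636 -0.701 0.323
  outer loop
   vertex 1.2 0.8 0.5
   vertex 2.8 1.1 4.3
   vertex 0.9 3.1 4.9
  endloop
 endfacet
 facet normal -0.584 -0.752 0.305
  outer loop
   vertex 1.2 0.8 0.5
   vertex 3.2 0.1 2.6
   vertex 2.8 1.1 4.3
  endloop
 endfacet
 facet normal 0.876 -0.472 0.101
  outer loop
   vertex 3.5 0.4 1.4
   vertex 5.0 3.1 1.0
   vertex 3.2 0.1 2.6
  endloop
 endfacet
 facet normal 0.587 0.524 0.617
  outer loop
   vertex 2.9 1.8 4.1
   vertex 5.0 3.1 1.0
   vertex 0.9 3.1 4.9
  endloop
 endfacet
 facet normal 0.465 0.181 0.867
  outer loop
   vertex 2.9 1.8 4.1
   vertex 0.9 3.1 4.9
   vertex 2.8 1.1 4.3
  endloop
 endfacet
 facet normal 0.818 0.047 0.574
  outer loop
   vertex 2.9 1.8 4.1
   vertex 2.8 1.1 4.3
   vertex 5.0 3.1 1.0
  endloop
 endfacet
 facet normal 0.050 -0.422 -0.905
  outer loop
   vertex 2.3 0.5 0.7
   vertex 1.2 0.8 0.5
   vertex 1.8 1.3 0.3
  endloop
 endfacet
 facet normal 0.336 -0.244 -0.909
  outer loop
   vertex 2.3 0.5 0.7
   vertex 1.8 1.3 0.3
   vertex 5.0 3.1 1.0
  endloop
 endfacet
 facet normal 0.445 -0.368 -0.816
  outer loop
   vertex 2.3 0.5 0.7
   vertex 5.0 3.1 1.0
   vertex 3.5 0.4 1.4
  endloop
 endfacet
 facet normal -0.248 -0.965 -0.086
  outer loop
   vertex 2.3 0.5 0.7
   vertex 3.2 0.1 2.6
   vertex 1.2 0.8 0.5
  endloop
 endfacet
 facet normal 0.053 -0.972 -0.230
  outer loop
   vertex 2.3 0.5 0.7
   vertex 3.5 0.4 1.4
   vertex 3.2 0.1 2.6
  endloop
 endfacet
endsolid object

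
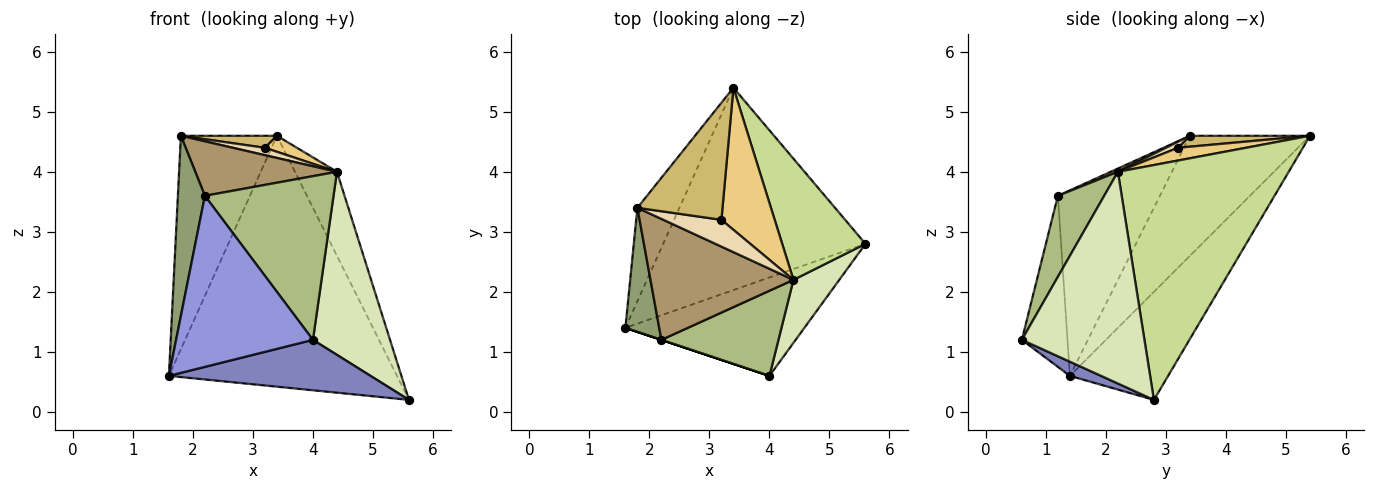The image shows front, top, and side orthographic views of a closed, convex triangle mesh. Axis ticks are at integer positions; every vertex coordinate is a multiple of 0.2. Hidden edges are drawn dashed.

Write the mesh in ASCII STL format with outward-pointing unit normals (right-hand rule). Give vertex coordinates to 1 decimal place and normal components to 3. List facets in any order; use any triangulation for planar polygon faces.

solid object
 facet normal -0.318 0.738 -0.595
  outer loop
   vertex 3.4 5.4 4.6
   vertex 5.6 2.8 0.2
   vertex 1.6 1.4 0.6
  endloop
 endfacet
 facet normal 0.070 -0.455 -0.888
  outer loop
   vertex 4.0 0.6 1.2
   vertex 1.6 1.4 0.6
   vertex 5.6 2.8 0.2
  endloop
 endfacet
 facet normal -0.316 -0.949 0.000
  outer loop
   vertex 2.2 1.2 3.6
   vertex 1.6 1.4 0.6
   vertex 4.0 0.6 1.2
  endloop
 endfacet
 facet normal -0.753 0.603 -0.264
  outer loop
   vertex 1.8 3.4 4.6
   vertex 3.4 5.4 4.6
   vertex 1.6 1.4 0.6
  endloop
 endfacet
 facet normal -0.952 -0.252 0.174
  outer loop
   vertex 1.8 3.4 4.6
   vertex 1.6 1.4 0.6
   vertex 2.2 1.2 3.6
  endloop
 endfacet
 facet normal 0.304 -0.845 0.439
  outer loop
   vertex 4.4 2.2 4.0
   vertex 2.2 1.2 3.6
   vertex 4.0 0.6 1.2
  endloop
 endfacet
 facet normal 0.918 0.226 0.326
  outer loop
   vertex 4.4 2.2 4.0
   vertex 5.6 2.8 0.2
   vertex 3.4 5.4 4.6
  endloop
 endfacet
 facet normal 0.833 -0.524 0.180
  outer loop
   vertex 4.4 2.2 4.0
   vertex 4.0 0.6 1.2
   vertex 5.6 2.8 0.2
  endloop
 endfacet
 facet normal 0.021 -0.411 0.912
  outer loop
   vertex 4.4 2.2 4.0
   vertex 1.8 3.4 4.6
   vertex 2.2 1.2 3.6
  endloop
 endfacet
 facet normal 0.127 -0.101 0.987
  outer loop
   vertex 3.2 3.2 4.4
   vertex 3.4 5.4 4.6
   vertex 1.8 3.4 4.6
  endloop
 endfacet
 facet normal 0.231 -0.109 0.967
  outer loop
   vertex 3.2 3.2 4.4
   vertex 4.4 2.2 4.0
   vertex 3.4 5.4 4.6
  endloop
 endfacet
 facet normal 0.099 -0.265 0.959
  outer loop
   vertex 3.2 3.2 4.4
   vertex 1.8 3.4 4.6
   vertex 4.4 2.2 4.0
  endloop
 endfacet
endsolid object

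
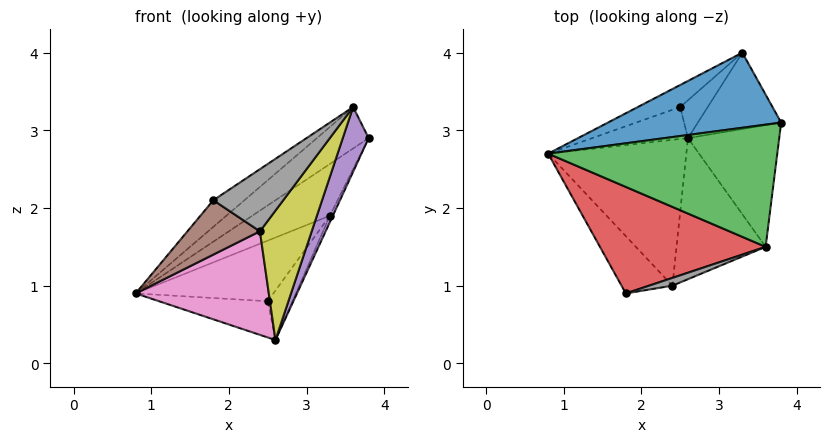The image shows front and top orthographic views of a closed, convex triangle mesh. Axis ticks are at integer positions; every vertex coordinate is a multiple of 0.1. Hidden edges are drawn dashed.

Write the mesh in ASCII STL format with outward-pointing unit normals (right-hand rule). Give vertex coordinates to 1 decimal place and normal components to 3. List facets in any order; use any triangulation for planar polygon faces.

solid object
 facet normal -0.530 0.482 0.698
  outer loop
   vertex 3.3 4.0 1.9
   vertex 0.8 2.7 0.9
   vertex 3.8 3.1 2.9
  endloop
 endfacet
 facet normal 0.906 0.036 -0.421
  outer loop
   vertex 3.3 4.0 1.9
   vertex 3.8 3.1 2.9
   vertex 2.6 2.9 0.3
  endloop
 endfacet
 facet normal -0.559 0.266 0.785
  outer loop
   vertex 3.6 1.5 3.3
   vertex 3.8 3.1 2.9
   vertex 0.8 2.7 0.9
  endloop
 endfacet
 facet normal -0.588 0.196 0.784
  outer loop
   vertex 3.6 1.5 3.3
   vertex 0.8 2.7 0.9
   vertex 1.8 0.9 2.1
  endloop
 endfacet
 facet normal 0.894 -0.211 -0.396
  outer loop
   vertex 3.6 1.5 3.3
   vertex 2.6 2.9 0.3
   vertex 3.8 3.1 2.9
  endloop
 endfacet
 facet normal -0.346 -0.646 -0.681
  outer loop
   vertex 2.4 1.0 1.7
   vertex 1.8 0.9 2.1
   vertex 0.8 2.7 0.9
  endloop
 endfacet
 facet normal -0.203 -0.567 -0.798
  outer loop
   vertex 2.4 1.0 1.7
   vertex 0.8 2.7 0.9
   vertex 2.6 2.9 0.3
  endloop
 endfacet
 facet normal 0.241 -0.963 0.120
  outer loop
   vertex 2.4 1.0 1.7
   vertex 3.6 1.5 3.3
   vertex 1.8 0.9 2.1
  endloop
 endfacet
 facet normal 0.784 -0.419 -0.457
  outer loop
   vertex 2.4 1.0 1.7
   vertex 2.6 2.9 0.3
   vertex 3.6 1.5 3.3
  endloop
 endfacet
 facet normal -0.291 0.718 -0.633
  outer loop
   vertex 2.5 3.3 0.8
   vertex 2.6 2.9 0.3
   vertex 0.8 2.7 0.9
  endloop
 endfacet
 facet normal -0.332 0.886 -0.323
  outer loop
   vertex 2.5 3.3 0.8
   vertex 0.8 2.7 0.9
   vertex 3.3 4.0 1.9
  endloop
 endfacet
 facet normal 0.139 0.787 -0.602
  outer loop
   vertex 2.5 3.3 0.8
   vertex 3.3 4.0 1.9
   vertex 2.6 2.9 0.3
  endloop
 endfacet
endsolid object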